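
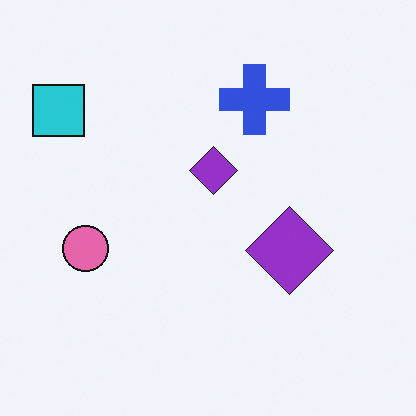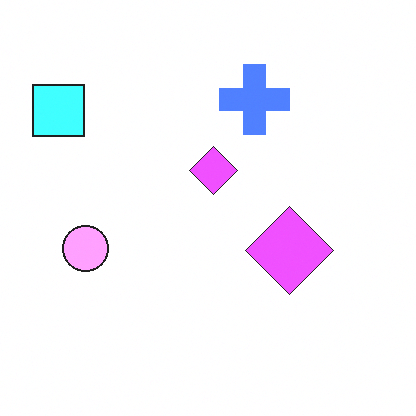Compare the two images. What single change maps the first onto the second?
The image was substantially brightened.

Every pixel — background and shapes alike — is uniformly brightened.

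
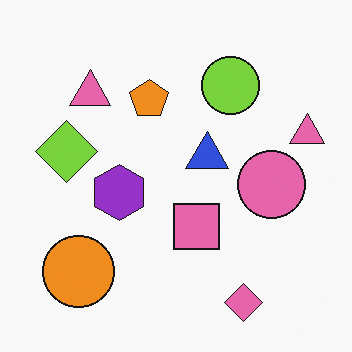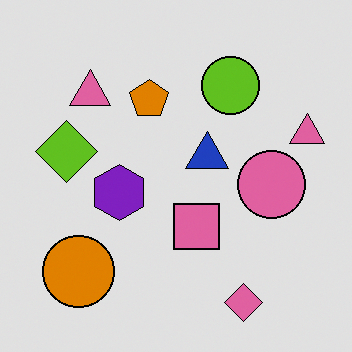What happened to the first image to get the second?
It was posterized to a reduced palette.

Each flat color has snapped to a coarser quantized level — most visibly, the near-white background has dropped to a flat grey.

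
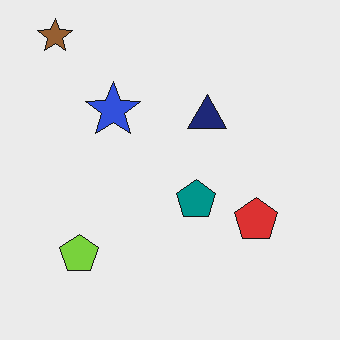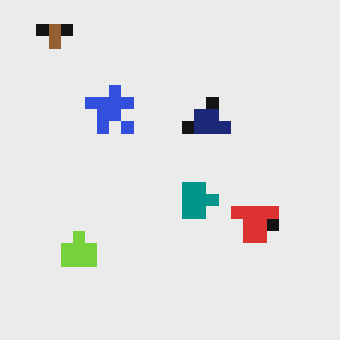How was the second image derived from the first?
The transformation is: heavily pixelated into large blocks.

Shapes are reduced to large square blocks; fine edges and outlines are lost — a downscale-then-upscale (mosaic) effect.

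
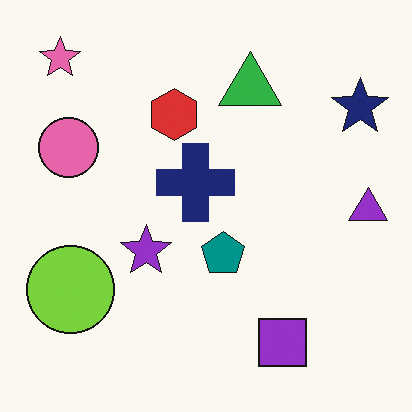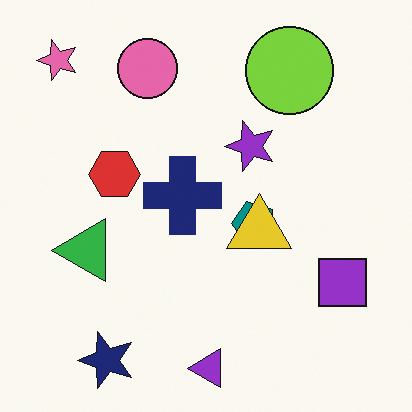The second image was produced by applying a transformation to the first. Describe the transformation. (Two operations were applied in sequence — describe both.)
Transposed (reflected across the top-left ↔ bottom-right diagonal), then overlaid with an additional yellow triangle.

Shapes have swapped their row and column positions — what was in the top-right is now in the bottom-left — a diagonal reflection. A yellow triangle appears in the second image that is absent from the first.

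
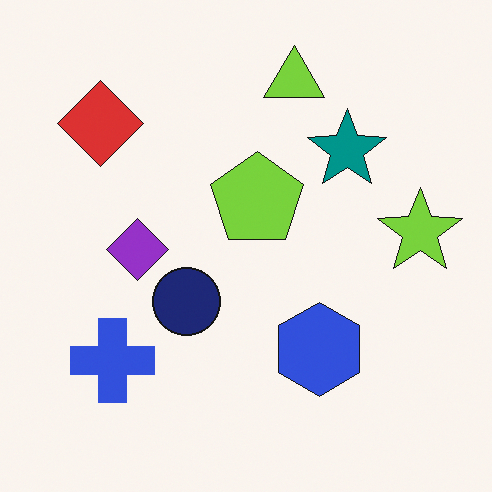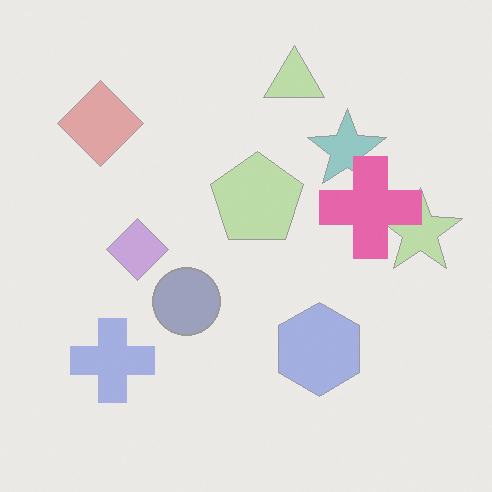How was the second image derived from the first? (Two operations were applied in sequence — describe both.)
This is the original image given much lower contrast, then overlaid with an additional pink cross.

Tones are pushed toward mid-grey across the whole image — a global contrast change. A pink cross appears in the second image that is absent from the first.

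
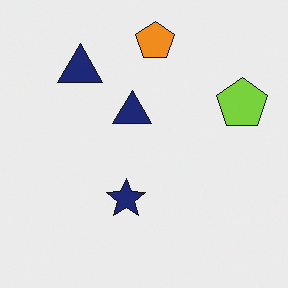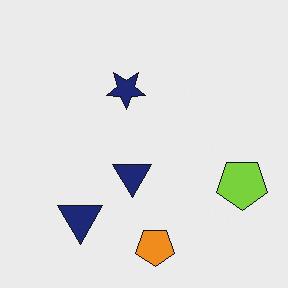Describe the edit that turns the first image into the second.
The second image is the first flipped vertically (top ↔ bottom).

The orange pentagon is in the top of the first image and the bottom of the second — shapes on opposite sides of the horizontal midline have swapped in a mirror flip.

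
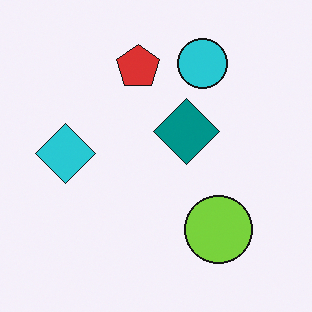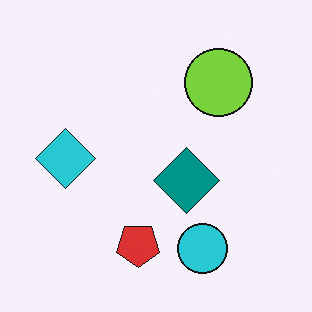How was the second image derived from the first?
The transformation is: flipped vertically (top ↔ bottom).

The cyan circle is in the top of the first image and the bottom of the second — shapes on opposite sides of the horizontal midline have swapped in a mirror flip.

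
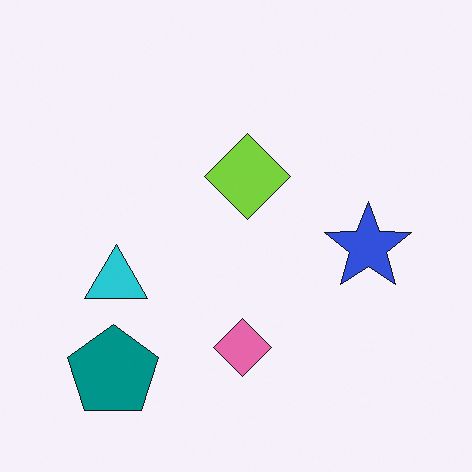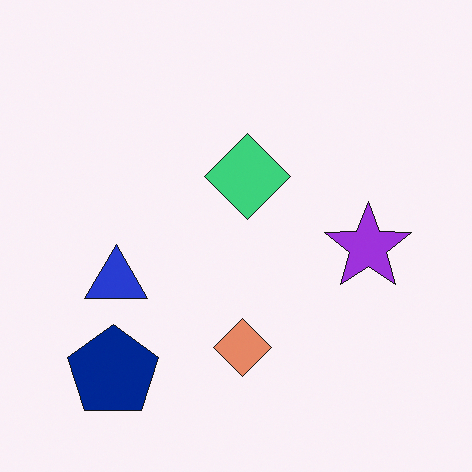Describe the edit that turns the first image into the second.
The image was hue-shifted by a small amount.

Every shape's color has rotated by the same amount around the hue wheel — a uniform hue shift.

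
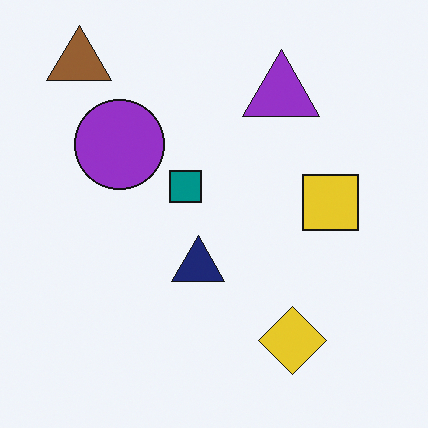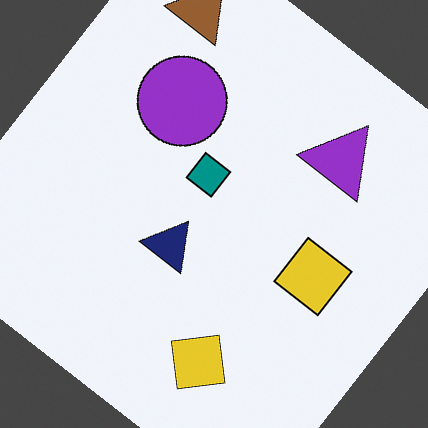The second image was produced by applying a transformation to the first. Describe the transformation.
The image was rotated clockwise by a large amount — several tens of degrees.

Every shape is tilted by the same angle and the image corners show triangular fill wedges — a whole-image rotation by a non-right angle.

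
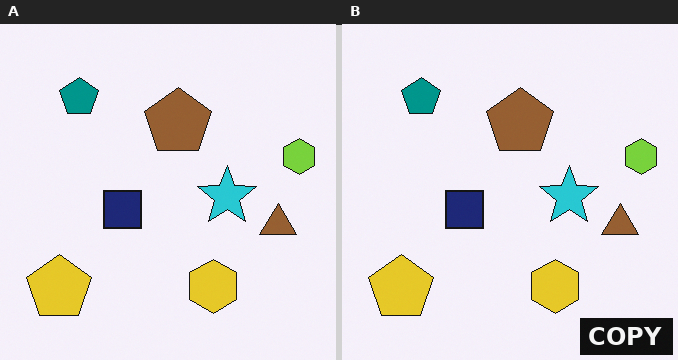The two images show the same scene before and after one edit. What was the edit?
The transformation is: watermarked with the text "COPY" in the lower-right corner.

A dark label reading "COPY" appears in the lower-right corner.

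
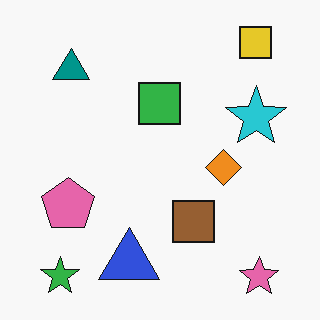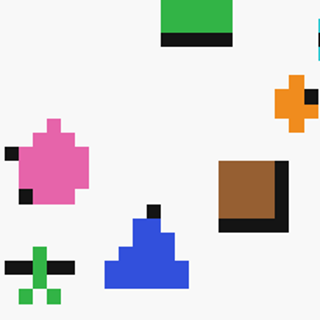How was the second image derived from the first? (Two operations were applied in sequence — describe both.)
The transformation is: heavily pixelated into large blocks, then cropped to a modestly smaller region and rescaled.

Shapes are reduced to large square blocks; fine edges and outlines are lost — a downscale-then-upscale (mosaic) effect. The visible shapes are larger and the field of view is narrower; shapes near the original edges may be partly or wholly outside the frame — a crop-and-rescale.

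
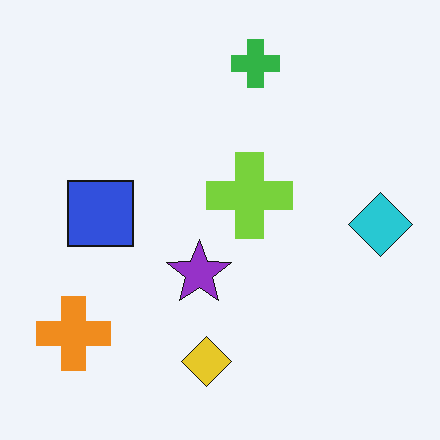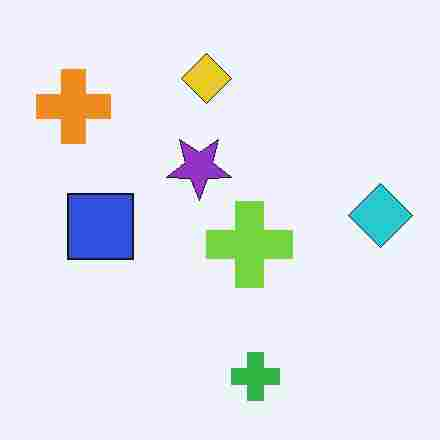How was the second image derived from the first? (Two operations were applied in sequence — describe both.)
It was flipped vertically (top ↔ bottom), then degraded with heavy JPEG compression.

The green cross is in the top of the first image and the bottom of the second — shapes on opposite sides of the horizontal midline have swapped in a mirror flip. Blocky 8×8 compression artifacts appear around shape edges and the flat background shows ringing — characteristic JPEG degradation.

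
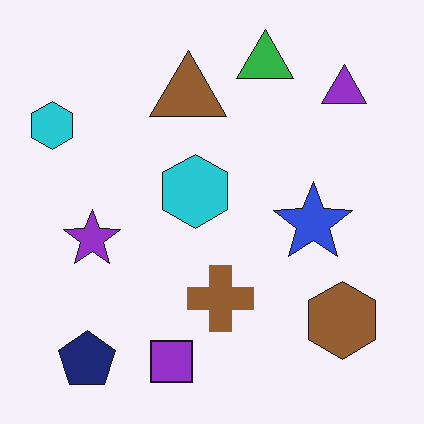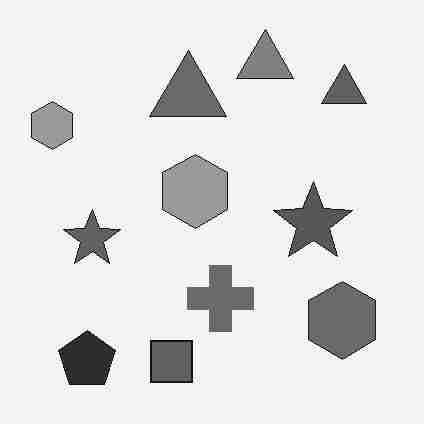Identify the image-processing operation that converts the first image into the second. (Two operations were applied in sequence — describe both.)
The second image is the first converted to grayscale, then degraded with heavy JPEG compression.

All color is removed — every shape is now a shade of grey. Blocky 8×8 compression artifacts appear around shape edges and the flat background shows ringing — characteristic JPEG degradation.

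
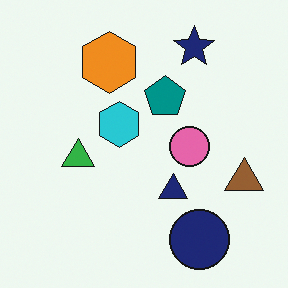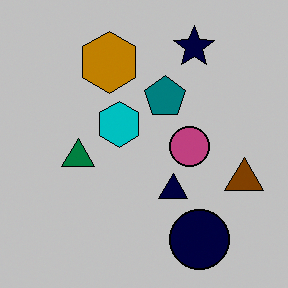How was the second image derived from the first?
The transformation is: aggressively posterized.

Each flat color has snapped to a coarser quantized level — most visibly, the near-white background has dropped to a flat grey.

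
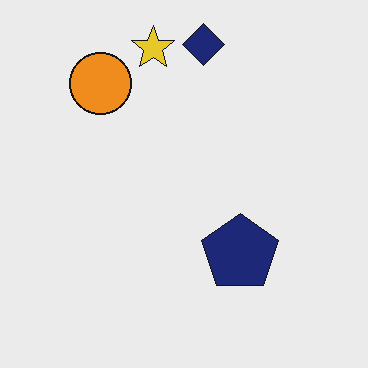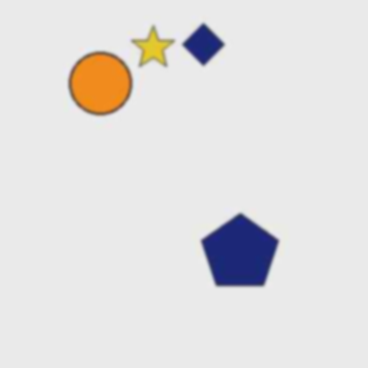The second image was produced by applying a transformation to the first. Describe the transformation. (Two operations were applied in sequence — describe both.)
The transformation is: JPEG-compressed with visible artifacts, then slightly softened.

Blocky 8×8 compression artifacts appear around shape edges and the flat background shows ringing — characteristic JPEG degradation. Shape edges and outlines are uniformly softened across the whole image.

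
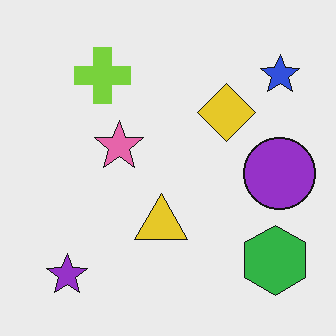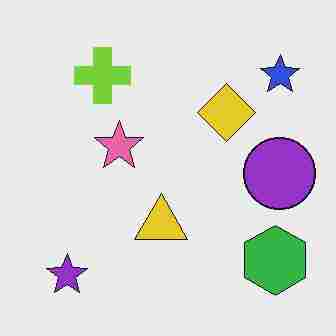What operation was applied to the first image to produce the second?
The second image is the first heavily JPEG-compressed with obvious blocking artifacts.

Blocky 8×8 compression artifacts appear around shape edges and the flat background shows ringing — characteristic JPEG degradation.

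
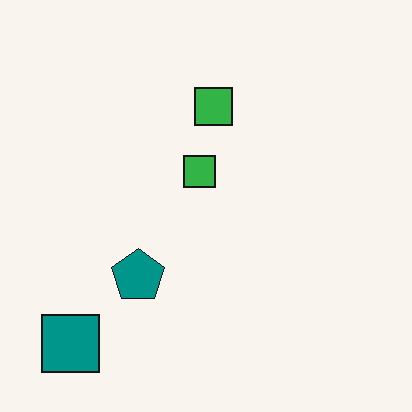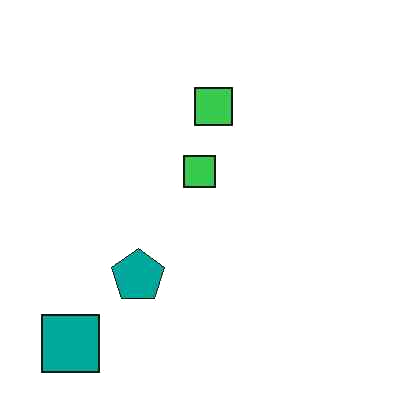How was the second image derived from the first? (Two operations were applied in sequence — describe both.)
This is the original image JPEG-compressed with visible artifacts, then brightened a little.

Blocky 8×8 compression artifacts appear around shape edges and the flat background shows ringing — characteristic JPEG degradation. Every pixel — background and shapes alike — is uniformly brightened.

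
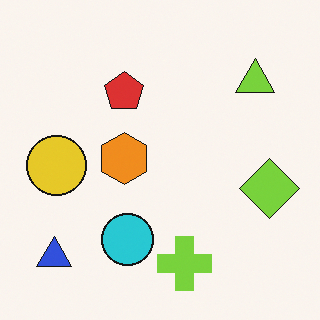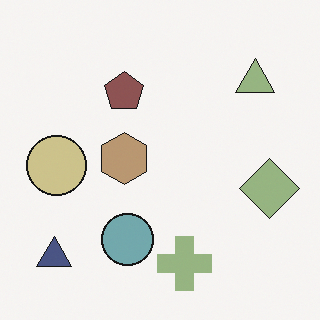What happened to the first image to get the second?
It was heavily desaturated.

All colors are more muted and greyish — a global saturation change.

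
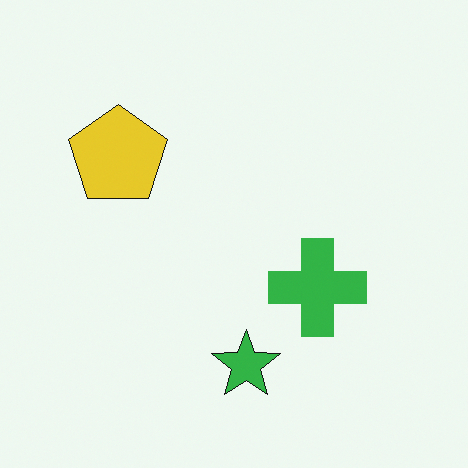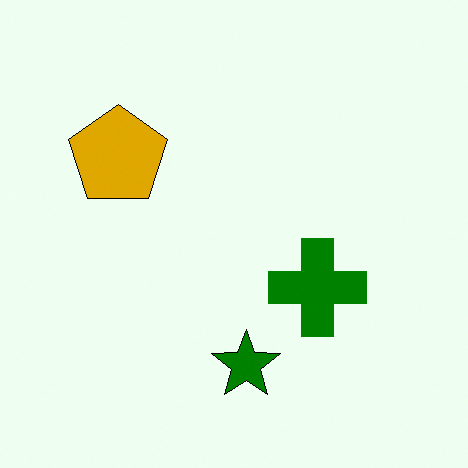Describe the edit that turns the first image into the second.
This is the original image boosted in contrast.

Tones are pushed away from mid-grey across the whole image — a global contrast change.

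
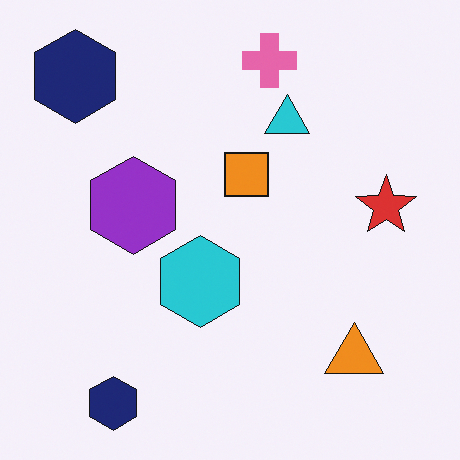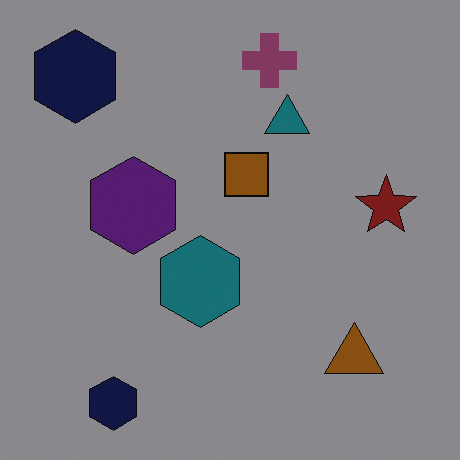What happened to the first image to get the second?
Noticeably darkened.

Every pixel — background and shapes alike — is uniformly darkened.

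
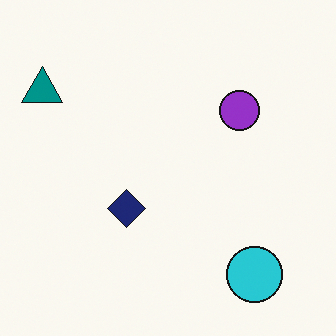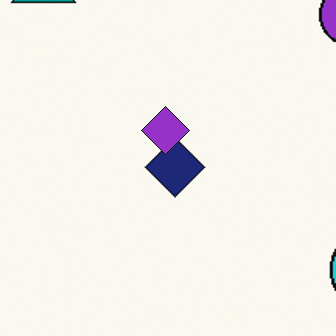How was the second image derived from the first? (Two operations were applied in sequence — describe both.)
It was cropped slightly and scaled back up, then overlaid with an additional purple diamond.

The visible shapes are larger and the field of view is narrower; shapes near the original edges may be partly or wholly outside the frame — a crop-and-rescale. A purple diamond appears in the second image that is absent from the first.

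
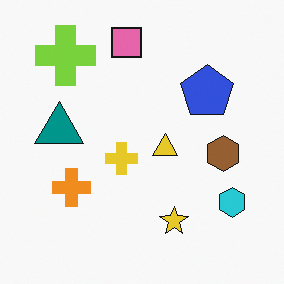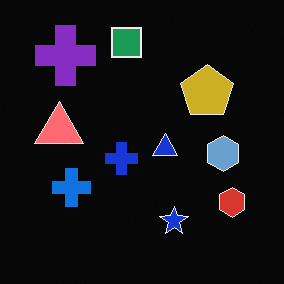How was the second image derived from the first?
The image was color-inverted (negative).

The light background has become dark and every shape's color is its complement — a photographic negative.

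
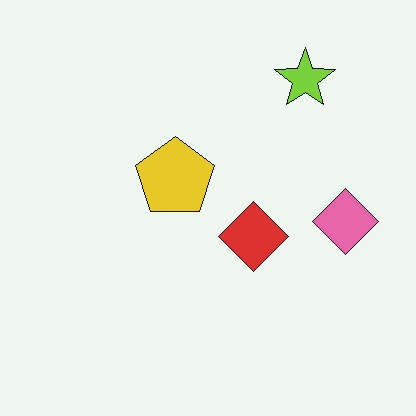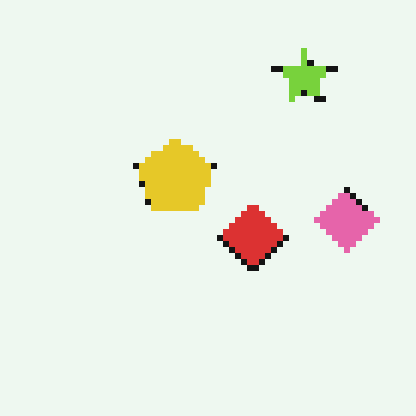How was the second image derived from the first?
The transformation is: pixelated into visible square blocks.

Shapes are reduced to large square blocks; fine edges and outlines are lost — a downscale-then-upscale (mosaic) effect.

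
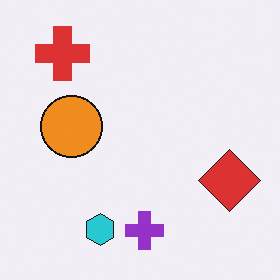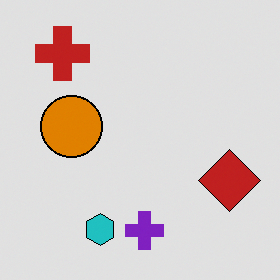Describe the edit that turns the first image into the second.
The second image is the first moderately posterized.

Each flat color has snapped to a coarser quantized level — most visibly, the near-white background has dropped to a flat grey.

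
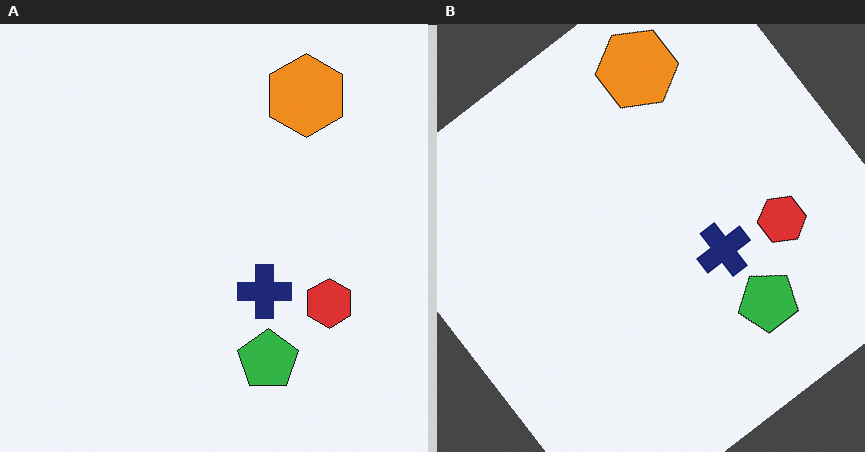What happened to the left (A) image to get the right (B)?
It was rotated counter-clockwise by a large amount — several tens of degrees.

Every shape is tilted by the same angle and the image corners show triangular fill wedges — a whole-image rotation by a non-right angle.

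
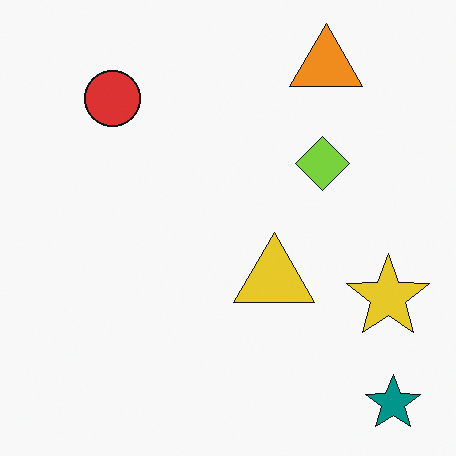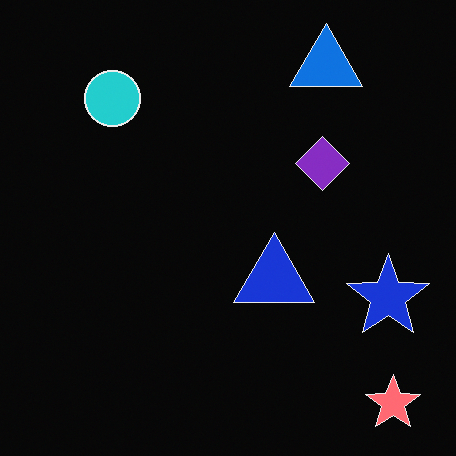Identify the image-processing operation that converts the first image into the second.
The transformation is: color-inverted (negative).

The light background has become dark and every shape's color is its complement — a photographic negative.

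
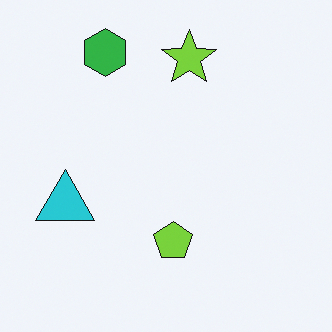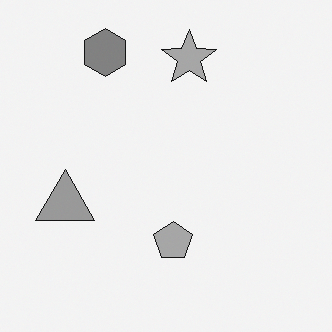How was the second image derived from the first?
The transformation is: converted to grayscale.

All color is removed — every shape is now a shade of grey.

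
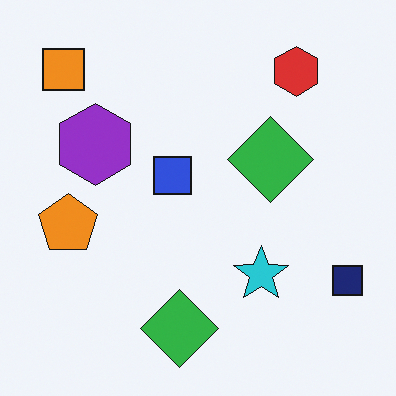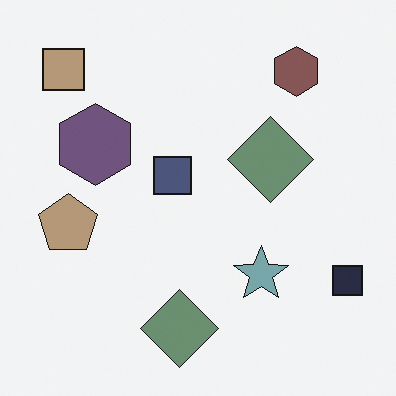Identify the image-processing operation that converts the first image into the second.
The transformation is: made much more muted (saturation change).

All colors are more muted and greyish — a global saturation change.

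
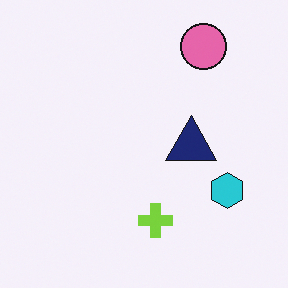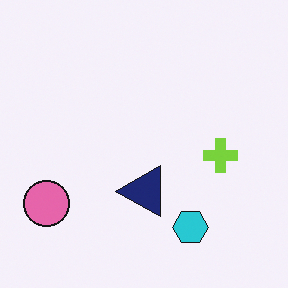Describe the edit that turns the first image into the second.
Transposed (reflected across the top-left ↔ bottom-right diagonal).

Shapes have swapped their row and column positions — what was in the top-right is now in the bottom-left — a diagonal reflection.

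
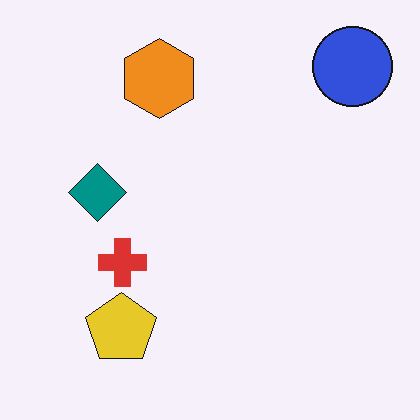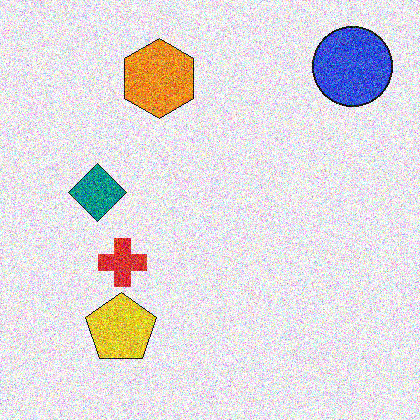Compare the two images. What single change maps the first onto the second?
This is the original image degraded with heavy additive noise.

Random speckle covers the whole image, including the flat background.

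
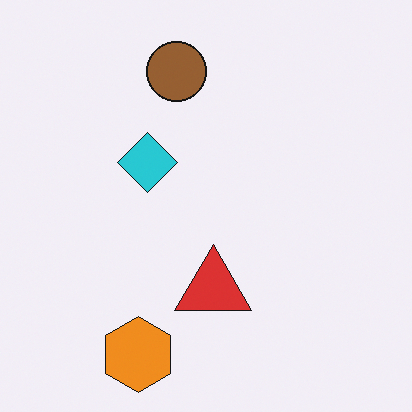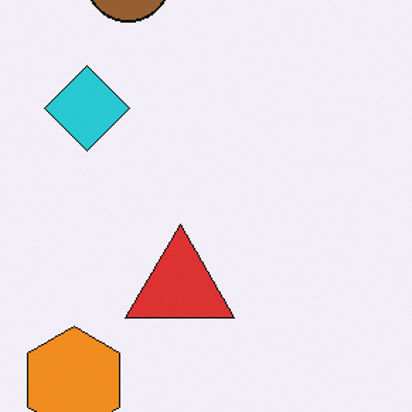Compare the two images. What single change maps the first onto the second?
The transformation is: cropped to a modestly smaller region and rescaled.

The visible shapes are larger and the field of view is narrower; shapes near the original edges may be partly or wholly outside the frame — a crop-and-rescale.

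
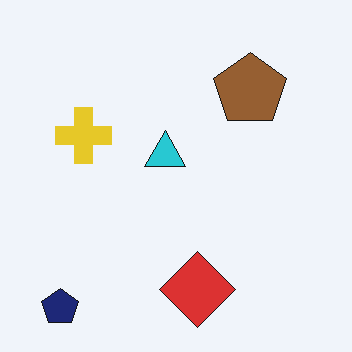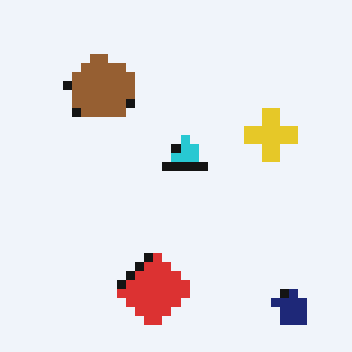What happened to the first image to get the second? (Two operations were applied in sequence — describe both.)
It was heavily pixelated into large blocks, then flipped horizontally (left ↔ right).

Shapes are reduced to large square blocks; fine edges and outlines are lost — a downscale-then-upscale (mosaic) effect. The navy pentagon is in the bottom-left of the first image and the bottom-right of the second — shapes on opposite sides of the vertical midline have swapped in a mirror flip.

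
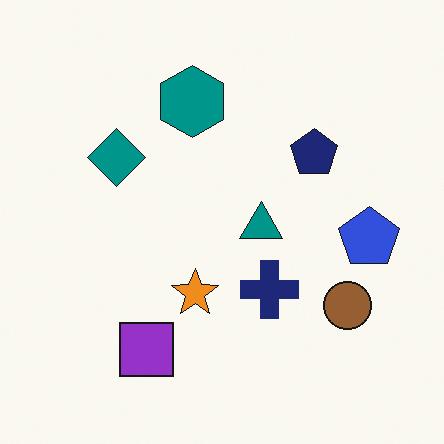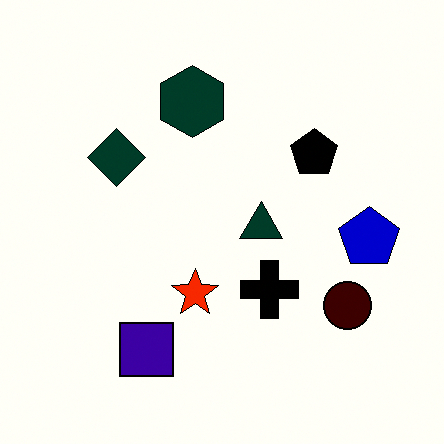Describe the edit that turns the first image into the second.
The second image is the first given much higher contrast.

Tones are pushed away from mid-grey across the whole image — a global contrast change.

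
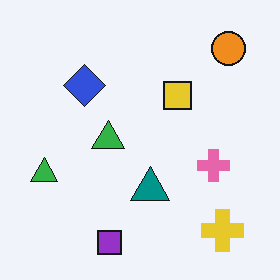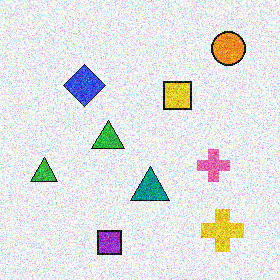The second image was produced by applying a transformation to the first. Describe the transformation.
The second image is the first degraded with heavy additive noise.

Random speckle covers the whole image, including the flat background.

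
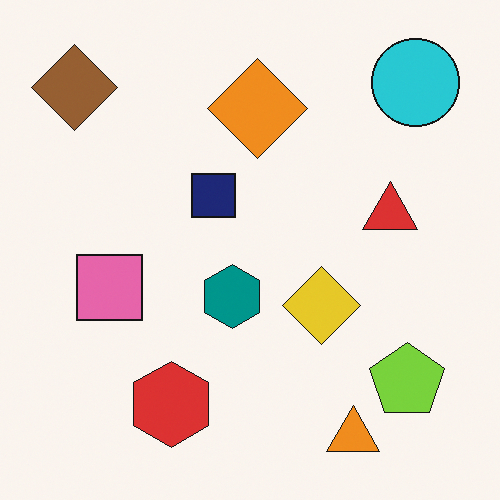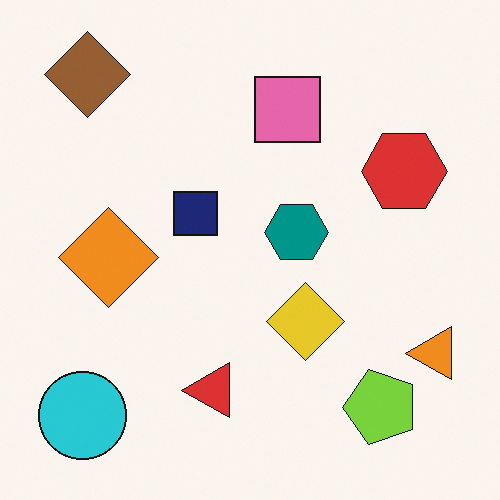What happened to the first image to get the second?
It was transposed (reflected across the top-left ↔ bottom-right diagonal).

Shapes have swapped their row and column positions — what was in the top-right is now in the bottom-left — a diagonal reflection.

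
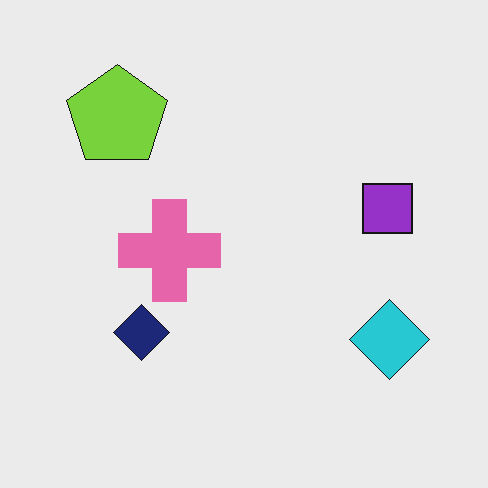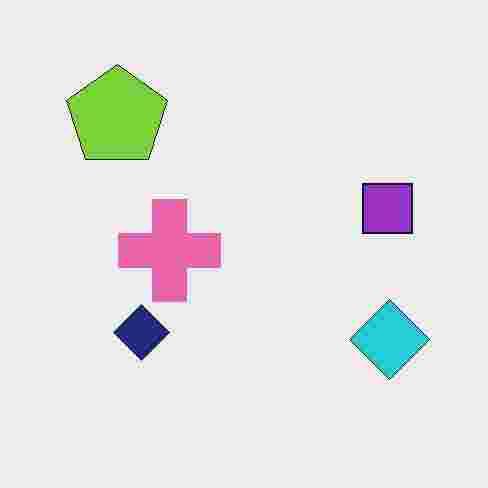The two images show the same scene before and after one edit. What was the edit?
The transformation is: heavily JPEG-compressed with obvious blocking artifacts.

Blocky 8×8 compression artifacts appear around shape edges and the flat background shows ringing — characteristic JPEG degradation.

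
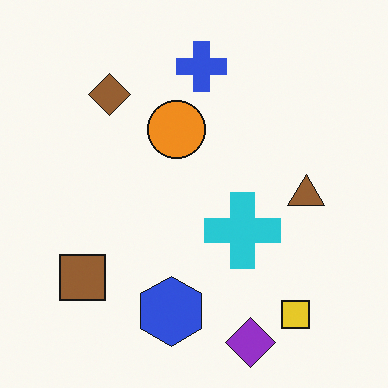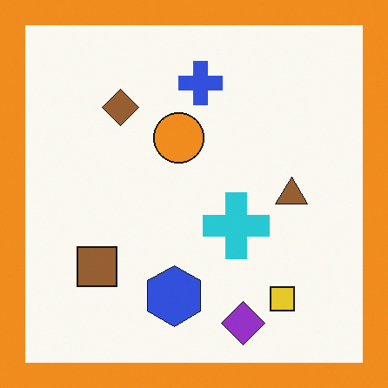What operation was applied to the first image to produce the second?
The second image is the first framed with a orange border.

A solid orange frame runs around the edge of the second image, with the content slightly shrunk inside it.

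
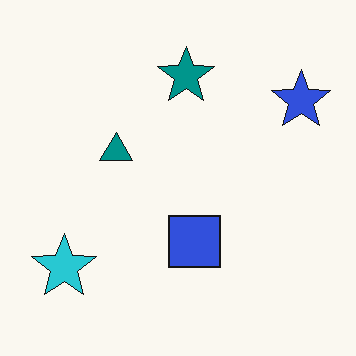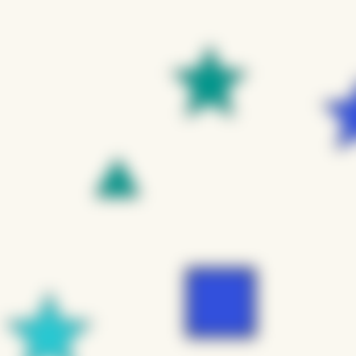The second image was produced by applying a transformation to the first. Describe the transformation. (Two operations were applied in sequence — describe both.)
The image was heavily blurred, then cropped slightly and scaled back up.

Shape edges and outlines are uniformly softened across the whole image. The visible shapes are larger and the field of view is narrower; shapes near the original edges may be partly or wholly outside the frame — a crop-and-rescale.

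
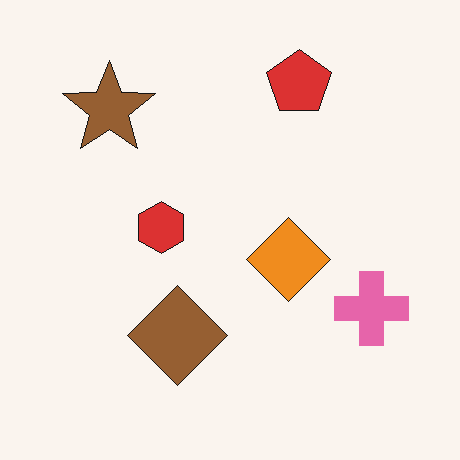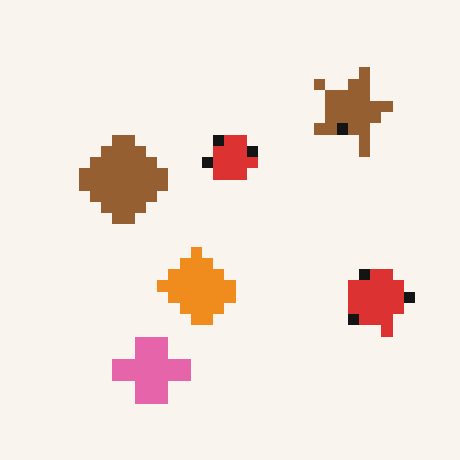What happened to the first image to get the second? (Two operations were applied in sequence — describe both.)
This is the original image rotated 90° clockwise, then coarsely pixelated.

The brown star sits in the top-left of the first image and the top-right of the second — consistent with a whole-image 90° clockwise rotation. Shapes are reduced to large square blocks; fine edges and outlines are lost — a downscale-then-upscale (mosaic) effect.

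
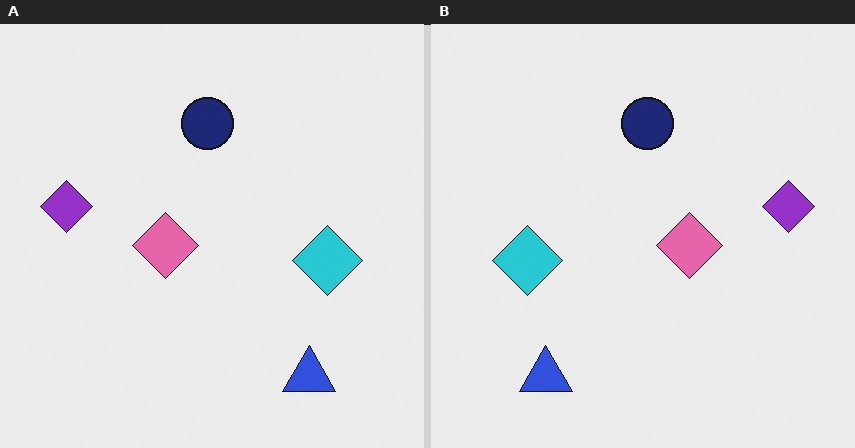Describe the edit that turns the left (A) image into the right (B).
The right (B) image is the left (A) flipped horizontally (left ↔ right).

The purple diamond is in the left of the left (A) image and the right of the right (B) — shapes on opposite sides of the vertical midline have swapped in a mirror flip.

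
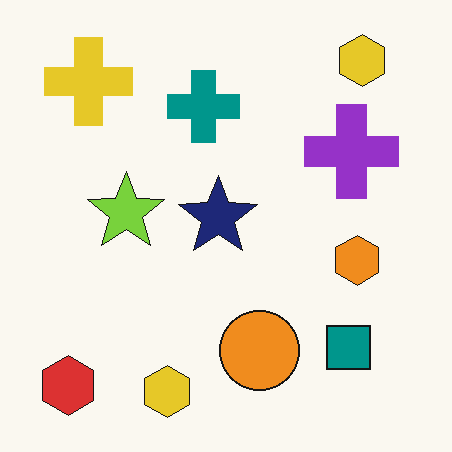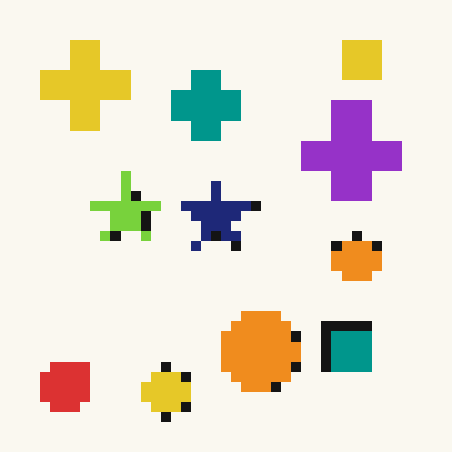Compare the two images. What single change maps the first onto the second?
The second image is the first coarsely pixelated.

Shapes are reduced to large square blocks; fine edges and outlines are lost — a downscale-then-upscale (mosaic) effect.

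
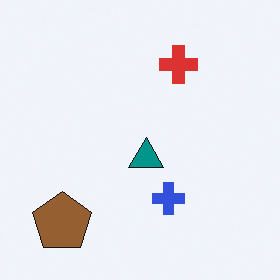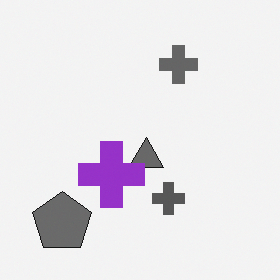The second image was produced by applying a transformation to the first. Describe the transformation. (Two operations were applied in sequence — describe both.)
This is the original image converted to grayscale, then overlaid with an additional purple cross.

All color is removed — every shape is now a shade of grey. A purple cross appears in the second image that is absent from the first.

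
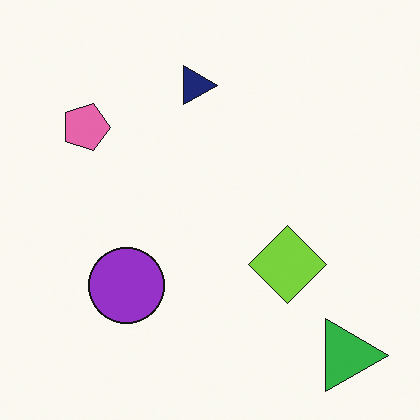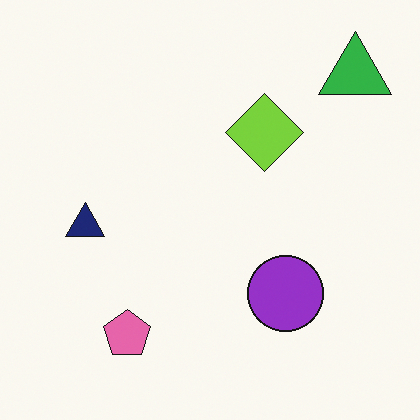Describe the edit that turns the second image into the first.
The image was rotated 90° clockwise.

The green triangle sits in the top-right of the second image and the bottom-right of the first — consistent with a whole-image 90° clockwise rotation.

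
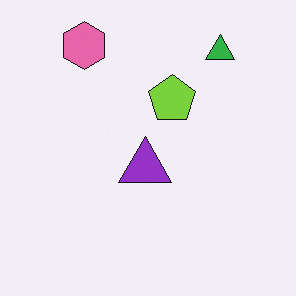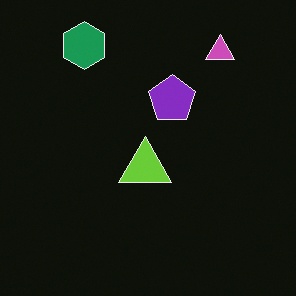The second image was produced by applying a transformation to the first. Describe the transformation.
It was color-inverted (negative).

The light background has become dark and every shape's color is its complement — a photographic negative.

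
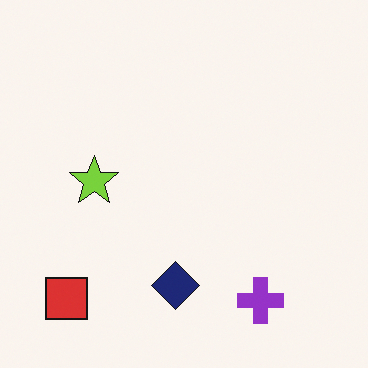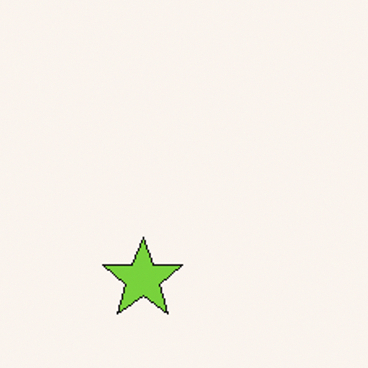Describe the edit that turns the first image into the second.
It was cropped to a noticeably smaller region and rescaled.

The visible shapes are larger and the field of view is narrower; shapes near the original edges may be partly or wholly outside the frame — a crop-and-rescale.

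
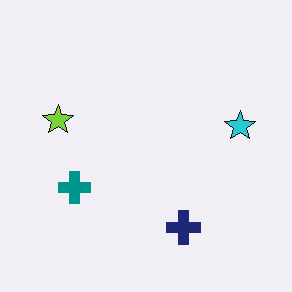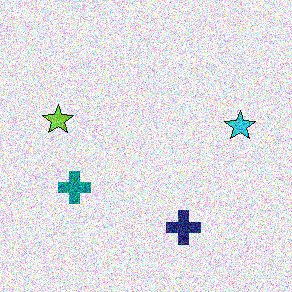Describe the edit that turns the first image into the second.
This is the original image degraded with a thick layer of grain.

Random speckle covers the whole image, including the flat background.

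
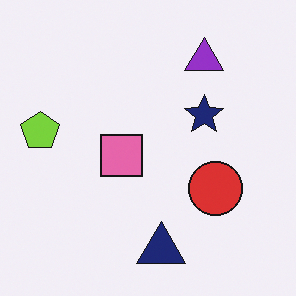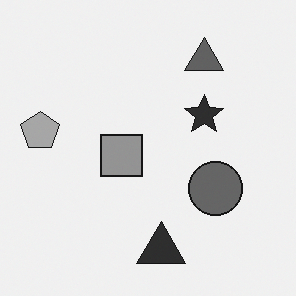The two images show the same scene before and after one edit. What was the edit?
It was converted to grayscale.

All color is removed — every shape is now a shade of grey.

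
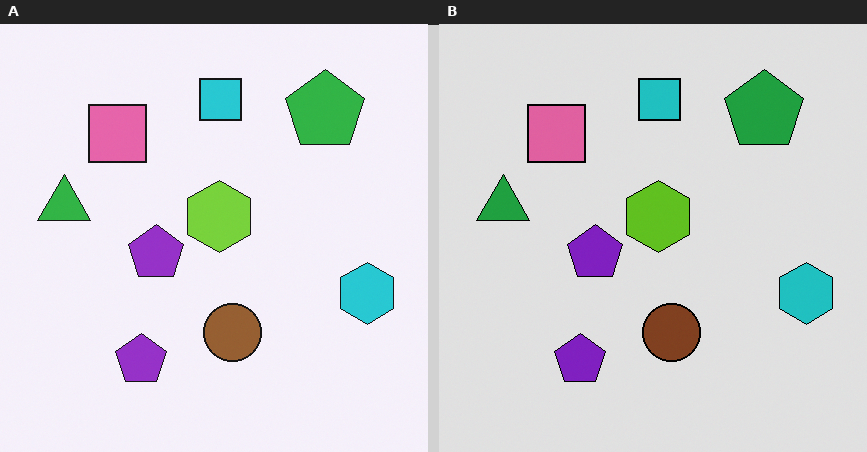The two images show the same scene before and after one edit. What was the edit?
It was moderately posterized.

Each flat color has snapped to a coarser quantized level — most visibly, the near-white background has dropped to a flat grey.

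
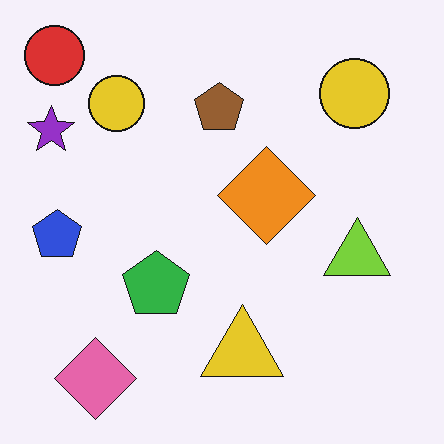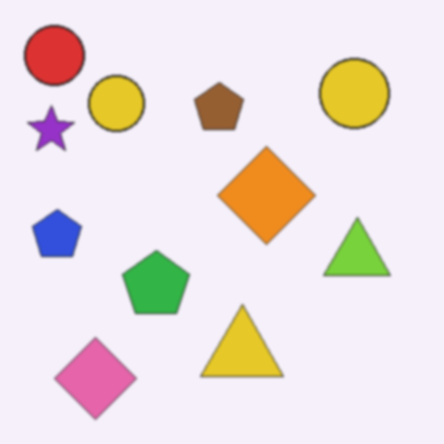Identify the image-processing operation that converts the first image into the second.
The transformation is: slightly softened.

Shape edges and outlines are uniformly softened across the whole image.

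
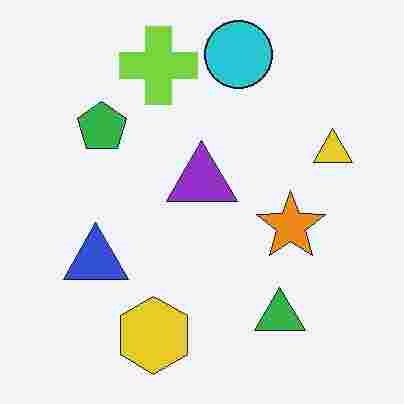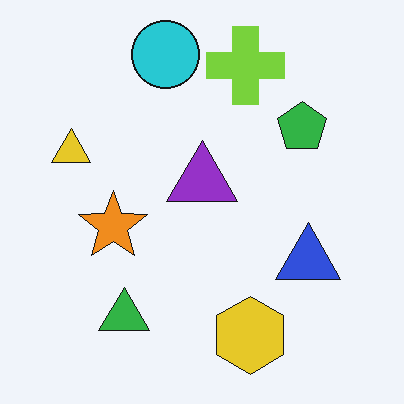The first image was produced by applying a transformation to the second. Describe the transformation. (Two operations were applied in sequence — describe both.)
Flipped horizontally (left ↔ right), then heavily JPEG-compressed with obvious blocking artifacts.

The yellow triangle is in the left of the second image and the right of the first — shapes on opposite sides of the vertical midline have swapped in a mirror flip. Blocky 8×8 compression artifacts appear around shape edges and the flat background shows ringing — characteristic JPEG degradation.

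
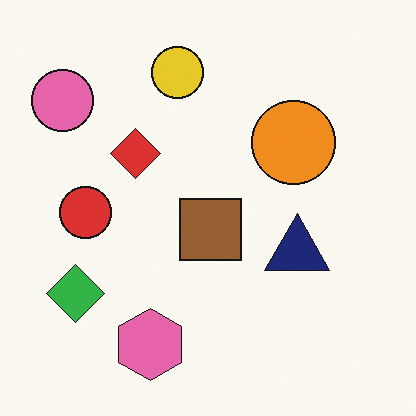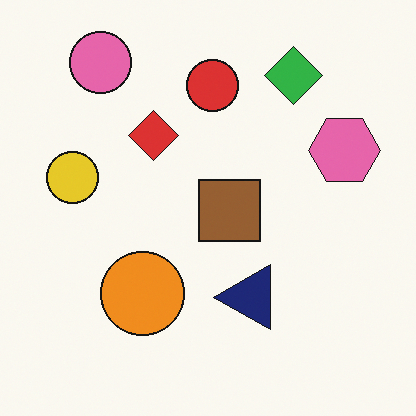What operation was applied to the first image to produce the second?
It was transposed (reflected across the top-left ↔ bottom-right diagonal).

Shapes have swapped their row and column positions — what was in the top-right is now in the bottom-left — a diagonal reflection.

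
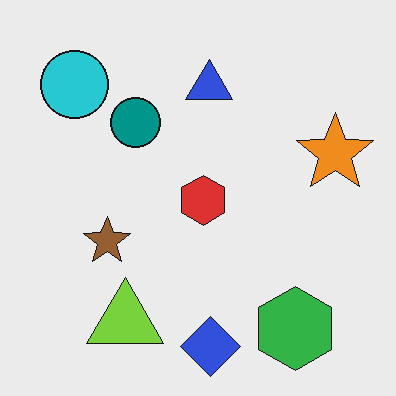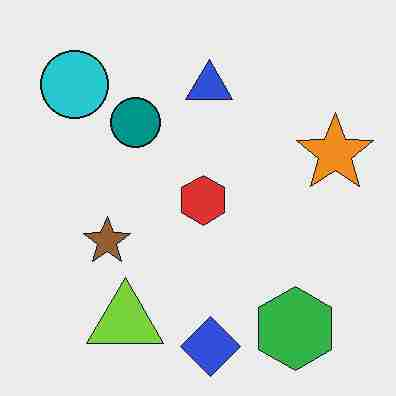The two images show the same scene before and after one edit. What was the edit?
Heavily JPEG-compressed with obvious blocking artifacts.

Blocky 8×8 compression artifacts appear around shape edges and the flat background shows ringing — characteristic JPEG degradation.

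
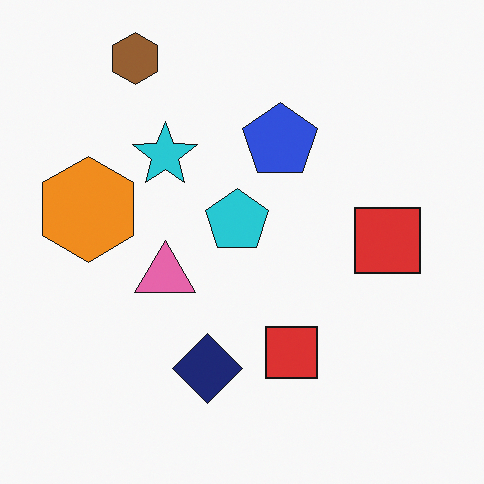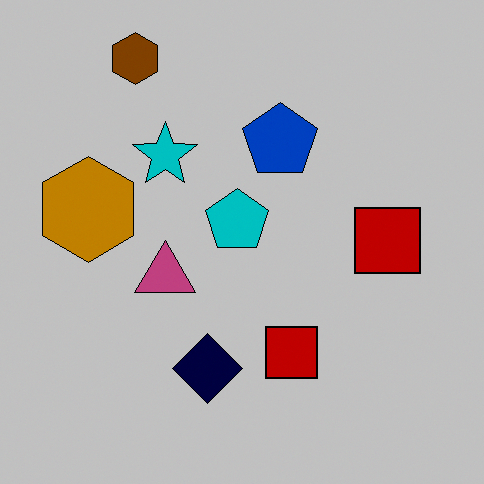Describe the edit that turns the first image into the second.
The transformation is: aggressively posterized.

Each flat color has snapped to a coarser quantized level — most visibly, the near-white background has dropped to a flat grey.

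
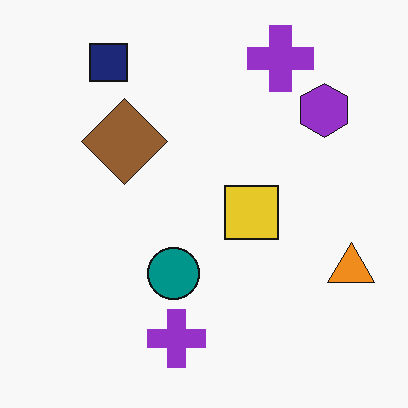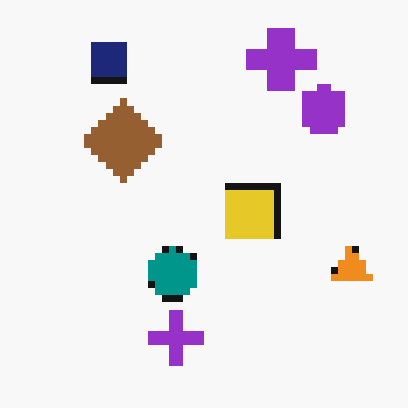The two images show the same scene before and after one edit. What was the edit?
This is the original image moderately pixelated.

Shapes are reduced to large square blocks; fine edges and outlines are lost — a downscale-then-upscale (mosaic) effect.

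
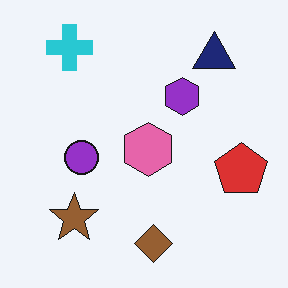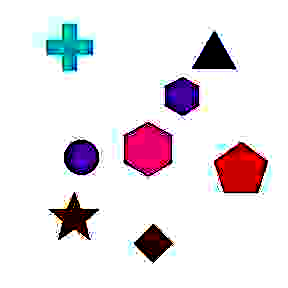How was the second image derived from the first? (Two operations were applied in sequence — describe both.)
Degraded with heavy JPEG compression, then given much higher contrast.

Blocky 8×8 compression artifacts appear around shape edges and the flat background shows ringing — characteristic JPEG degradation. Tones are pushed away from mid-grey across the whole image — a global contrast change.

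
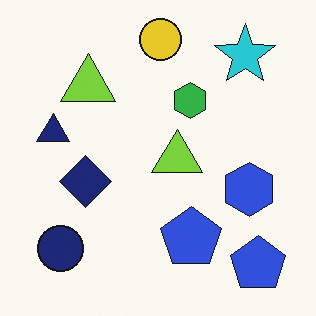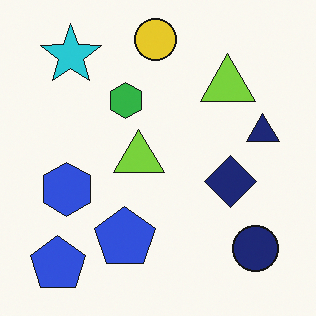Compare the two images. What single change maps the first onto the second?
The image was flipped horizontally (left ↔ right).

The navy triangle is in the left of the first image and the right of the second — shapes on opposite sides of the vertical midline have swapped in a mirror flip.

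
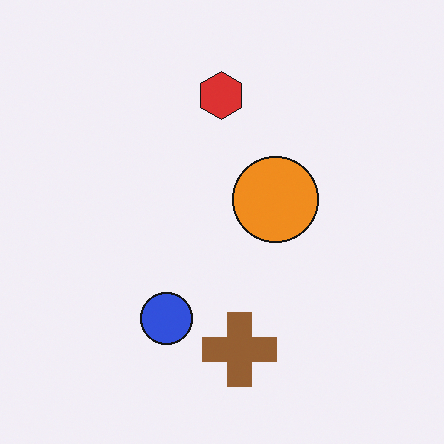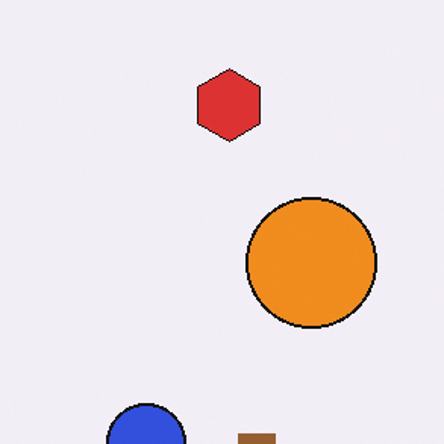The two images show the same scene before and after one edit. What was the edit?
This is the original image cropped to a modestly smaller region and rescaled.

The visible shapes are larger and the field of view is narrower; shapes near the original edges may be partly or wholly outside the frame — a crop-and-rescale.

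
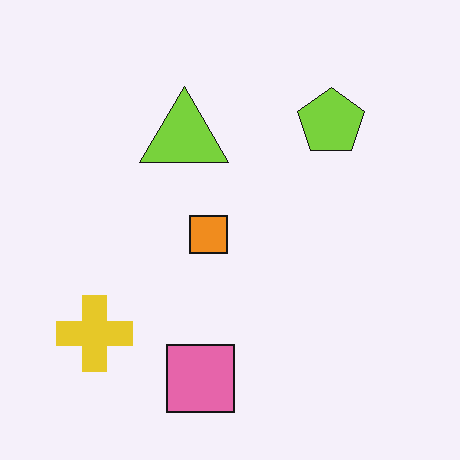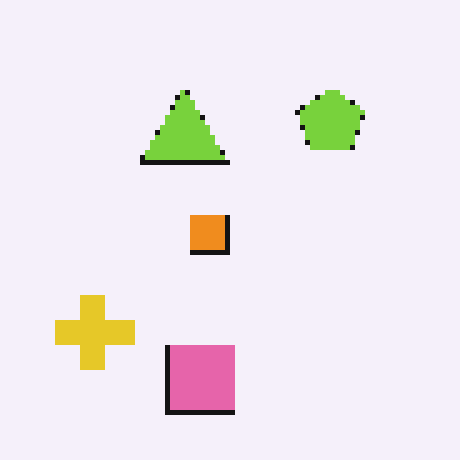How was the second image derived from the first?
It was mildly pixelated.

Shapes are reduced to large square blocks; fine edges and outlines are lost — a downscale-then-upscale (mosaic) effect.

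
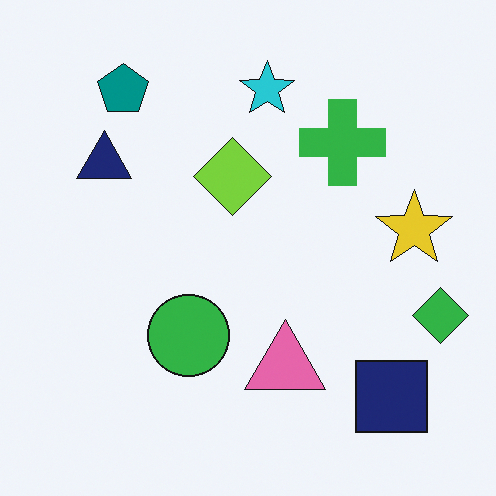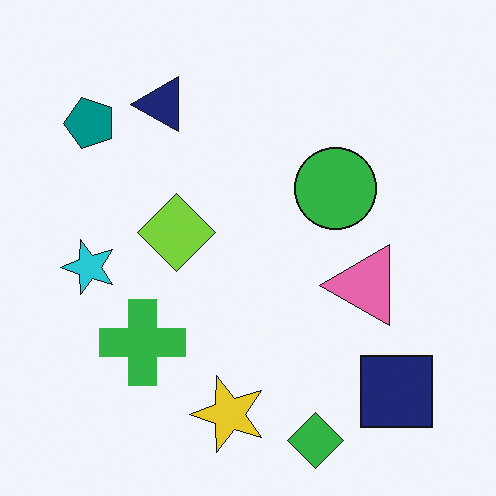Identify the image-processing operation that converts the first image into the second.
It was transposed (reflected across the top-left ↔ bottom-right diagonal).

Shapes have swapped their row and column positions — what was in the top-right is now in the bottom-left — a diagonal reflection.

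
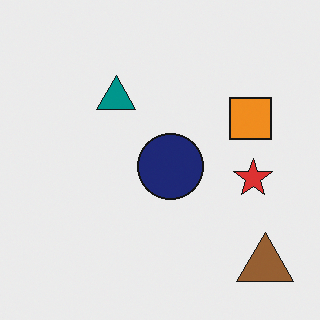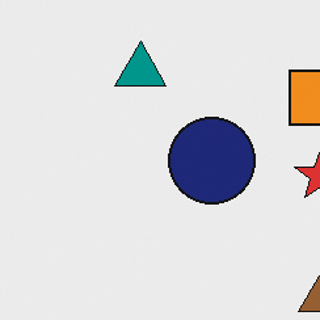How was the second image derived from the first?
The image was cropped to a modestly smaller region and rescaled.

The visible shapes are larger and the field of view is narrower; shapes near the original edges may be partly or wholly outside the frame — a crop-and-rescale.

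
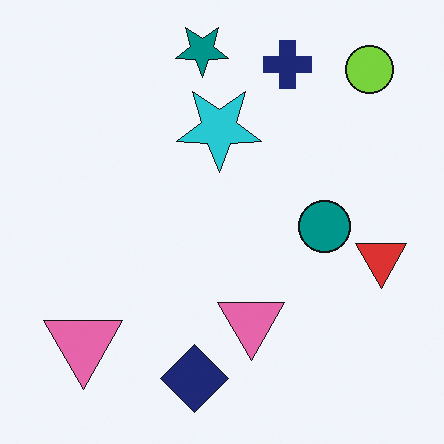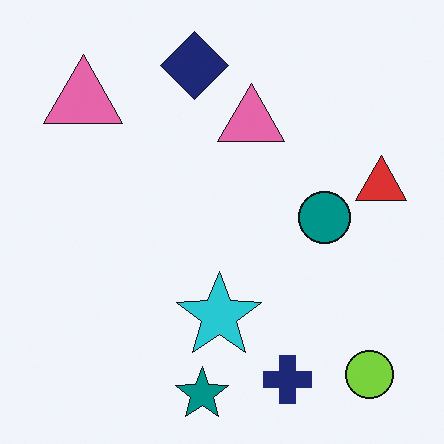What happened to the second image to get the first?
The transformation is: flipped vertically (top ↔ bottom).

The teal star is in the bottom of the second image and the top of the first — shapes on opposite sides of the horizontal midline have swapped in a mirror flip.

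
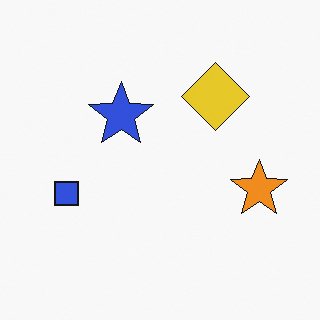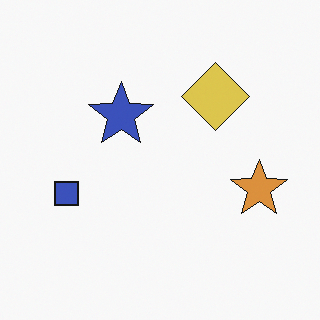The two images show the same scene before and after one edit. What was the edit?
It was slightly desaturated.

All colors are more muted and greyish — a global saturation change.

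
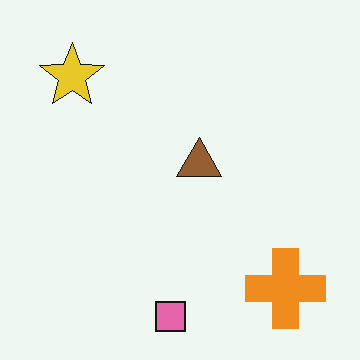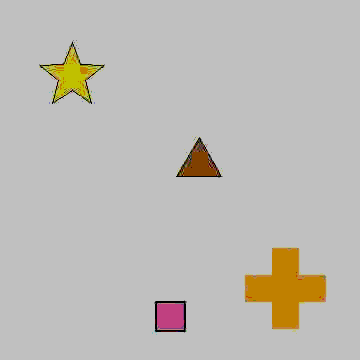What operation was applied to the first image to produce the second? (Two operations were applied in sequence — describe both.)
The second image is the first heavily JPEG-compressed with obvious blocking artifacts, then aggressively posterized.

Blocky 8×8 compression artifacts appear around shape edges and the flat background shows ringing — characteristic JPEG degradation. Each flat color has snapped to a coarser quantized level — most visibly, the near-white background has dropped to a flat grey.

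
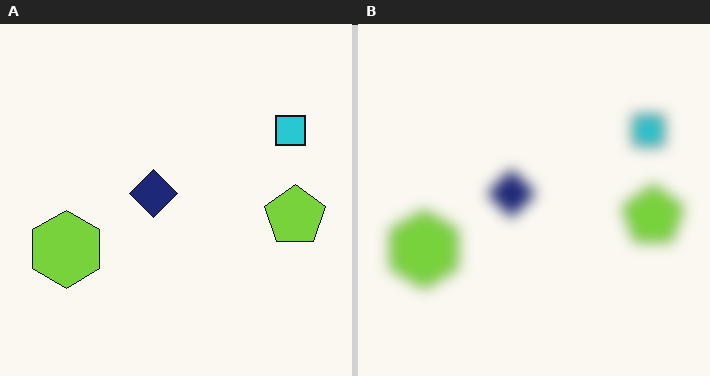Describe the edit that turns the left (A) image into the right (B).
Heavily blurred.

Shape edges and outlines are uniformly softened across the whole image.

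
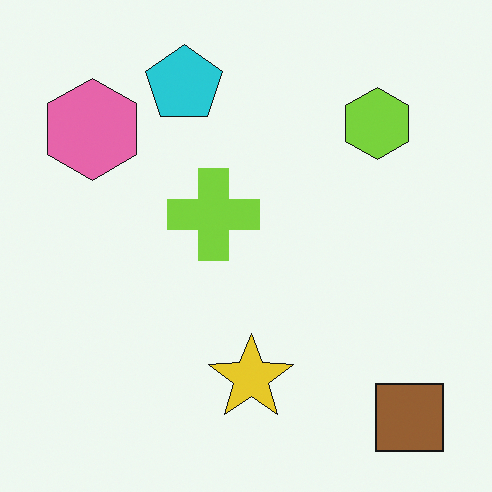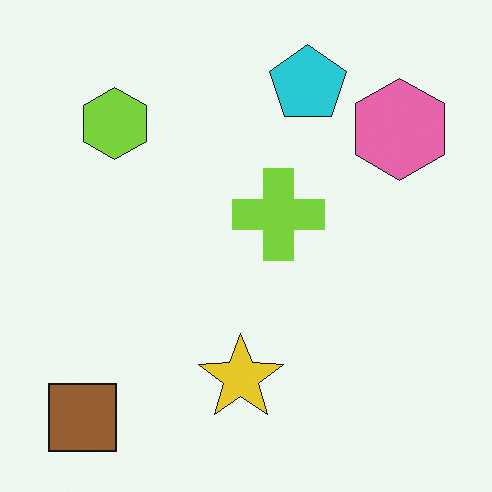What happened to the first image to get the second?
The second image is the first flipped horizontally (left ↔ right).

The brown square is in the bottom-right of the first image and the bottom-left of the second — shapes on opposite sides of the vertical midline have swapped in a mirror flip.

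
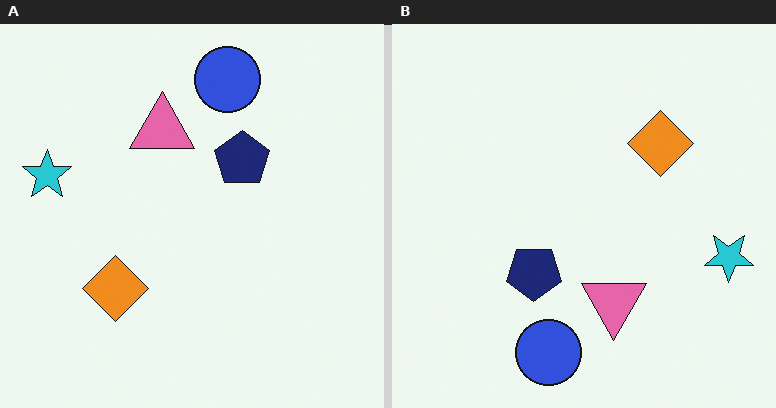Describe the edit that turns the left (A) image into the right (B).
The image was rotated 180°.

The cyan star sits in the left of the left (A) image and the right of the right (B) — consistent with a whole-image 180° rotation.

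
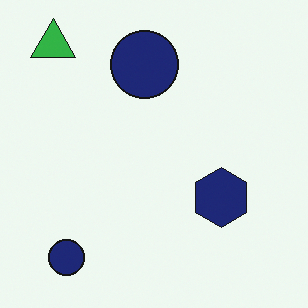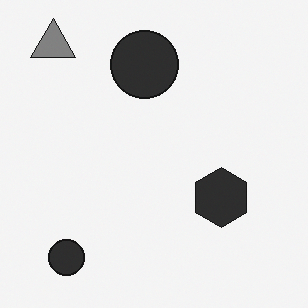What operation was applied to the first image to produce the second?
The transformation is: converted to grayscale.

All color is removed — every shape is now a shade of grey.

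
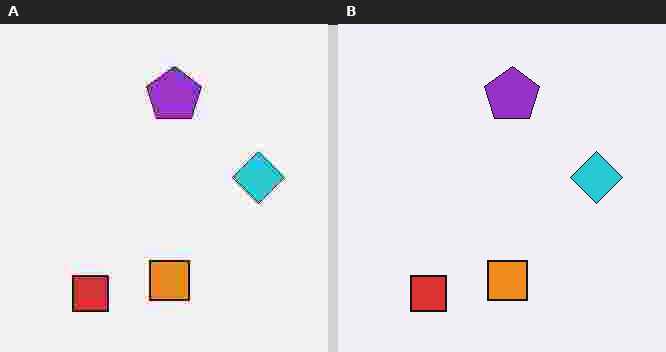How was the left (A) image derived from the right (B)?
Degraded with heavy JPEG compression.

Blocky 8×8 compression artifacts appear around shape edges and the flat background shows ringing — characteristic JPEG degradation.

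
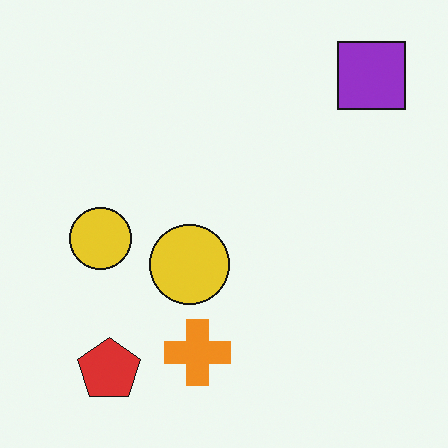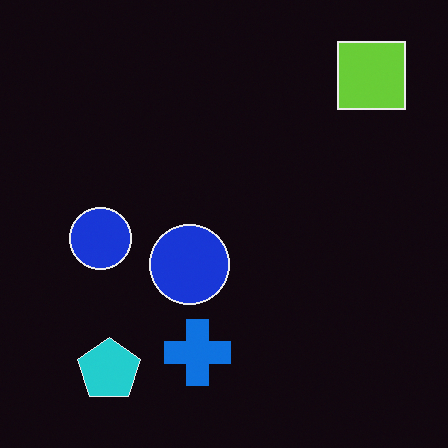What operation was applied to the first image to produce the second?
It was color-inverted (negative).

The light background has become dark and every shape's color is its complement — a photographic negative.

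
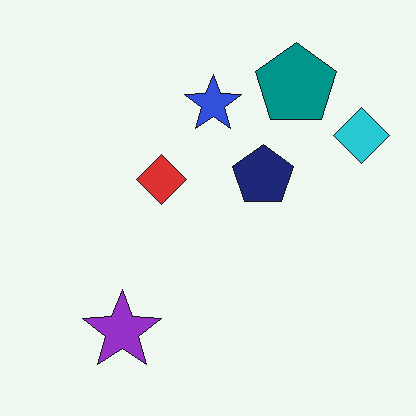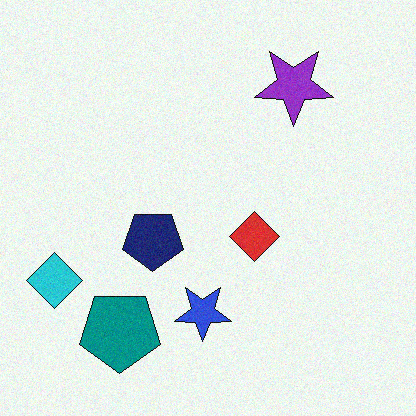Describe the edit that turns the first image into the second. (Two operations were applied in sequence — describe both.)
It was rotated 180°, then degraded with subtle gaussian noise.

The cyan diamond sits in the top-right of the first image and the bottom-left of the second — consistent with a whole-image 180° rotation. Random speckle covers the whole image, including the flat background.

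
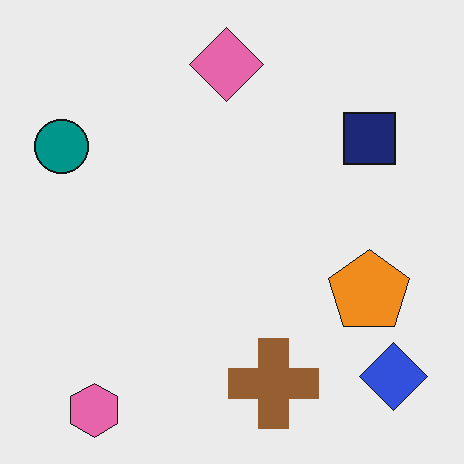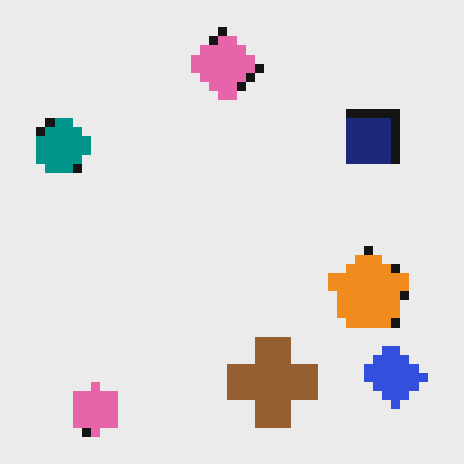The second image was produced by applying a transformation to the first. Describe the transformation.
The transformation is: heavily pixelated into large blocks.

Shapes are reduced to large square blocks; fine edges and outlines are lost — a downscale-then-upscale (mosaic) effect.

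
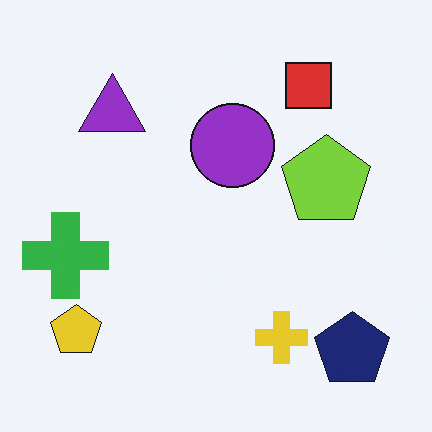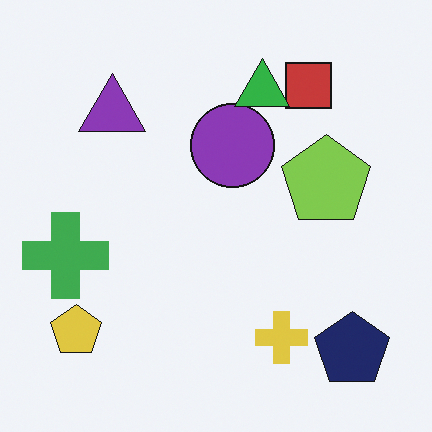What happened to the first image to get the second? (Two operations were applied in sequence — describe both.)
This is the original image slightly desaturated, then overlaid with an additional green triangle.

All colors are more muted and greyish — a global saturation change. A green triangle appears in the second image that is absent from the first.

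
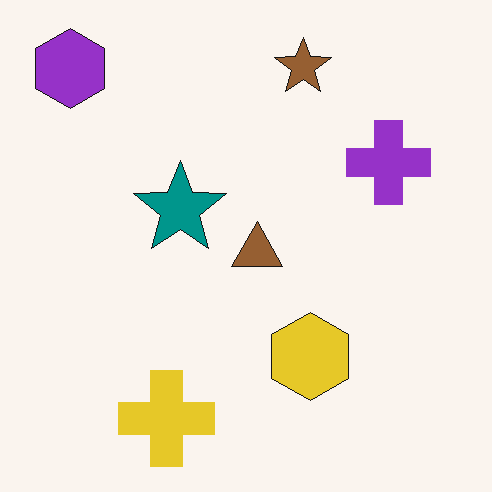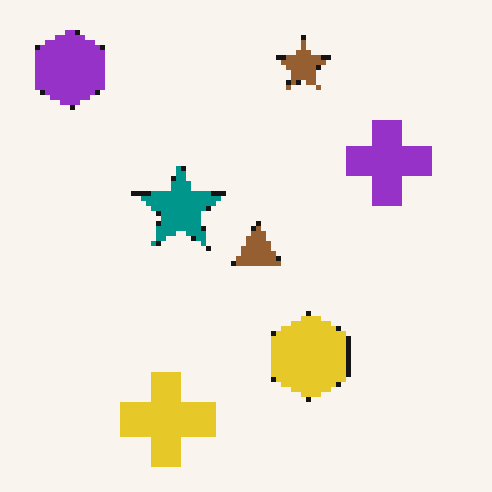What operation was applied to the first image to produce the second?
The image was mildly pixelated.

Shapes are reduced to large square blocks; fine edges and outlines are lost — a downscale-then-upscale (mosaic) effect.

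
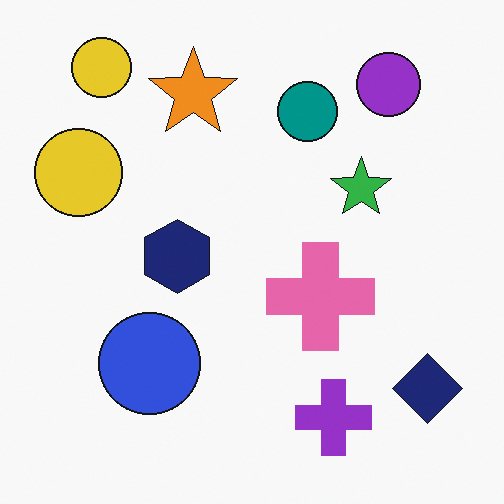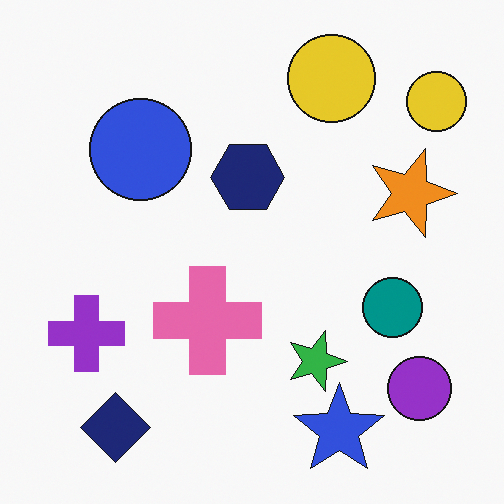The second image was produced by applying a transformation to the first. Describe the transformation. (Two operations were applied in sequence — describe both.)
The second image is the first rotated 90° clockwise, then overlaid with an additional blue star.

The navy diamond sits in the bottom-right of the first image and the bottom-left of the second — consistent with a whole-image 90° clockwise rotation. A blue star appears in the second image that is absent from the first.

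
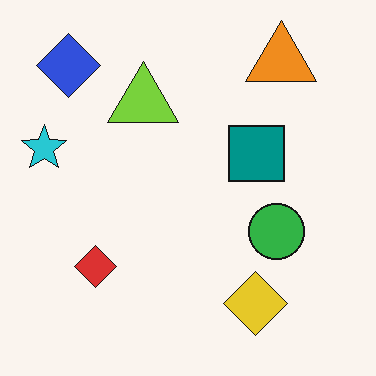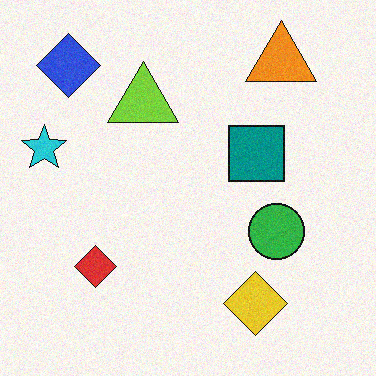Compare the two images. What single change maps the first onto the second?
This is the original image degraded with subtle gaussian noise.

Random speckle covers the whole image, including the flat background.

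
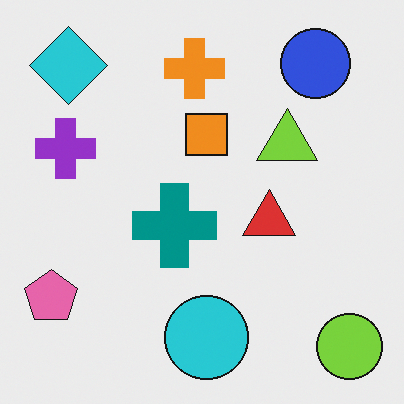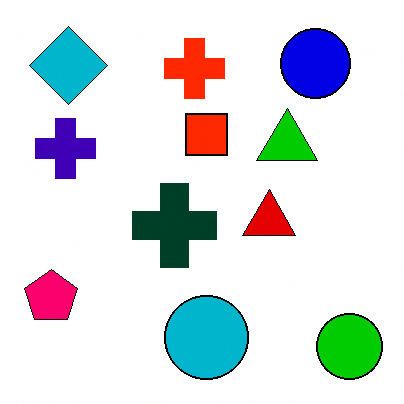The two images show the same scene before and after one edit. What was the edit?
The second image is the first boosted in contrast.

Tones are pushed away from mid-grey across the whole image — a global contrast change.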